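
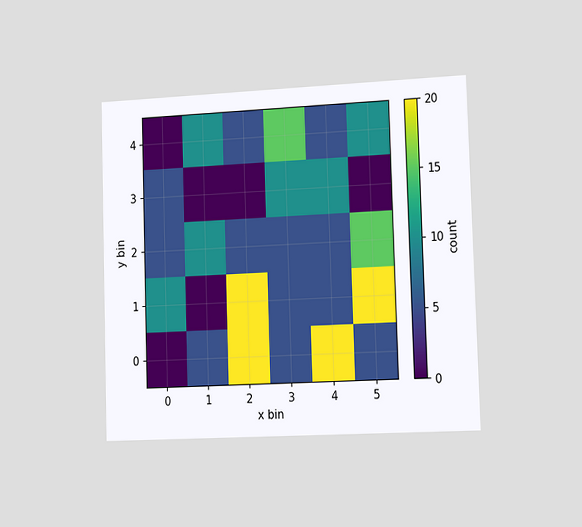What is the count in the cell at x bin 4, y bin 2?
5

The chart is viewed slightly from the right. Matching the cell (4, 2) against the colorbar gives 5.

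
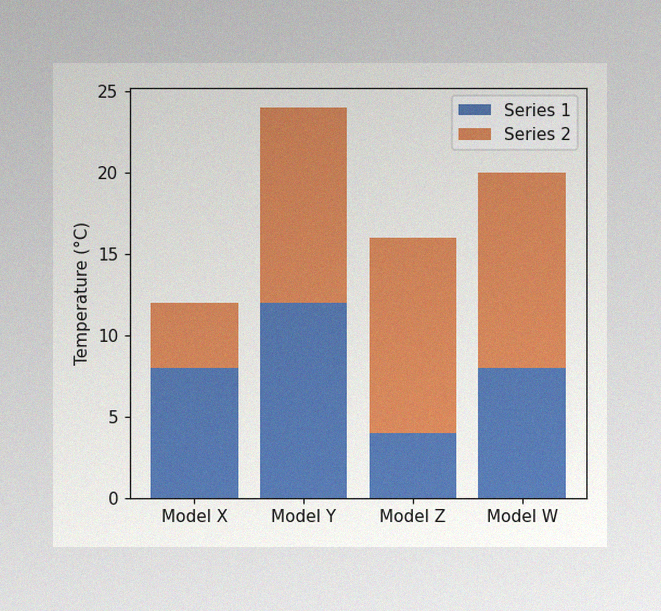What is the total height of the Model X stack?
The image has some photo noise and uneven lighting. The Model X stack's top reaches 12°C on the y-axis.

12°C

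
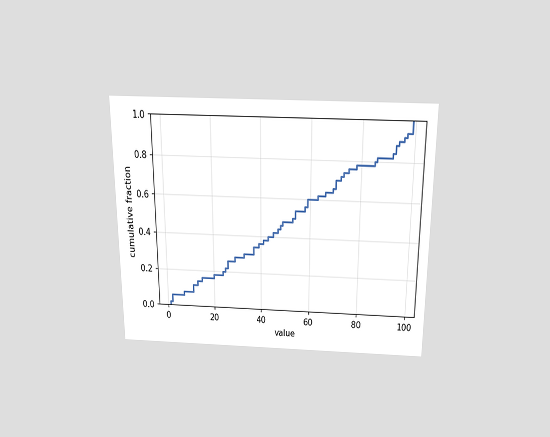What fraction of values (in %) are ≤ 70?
The chart is viewed slightly from above. At x=70 the ECDF step is at 70%.

70%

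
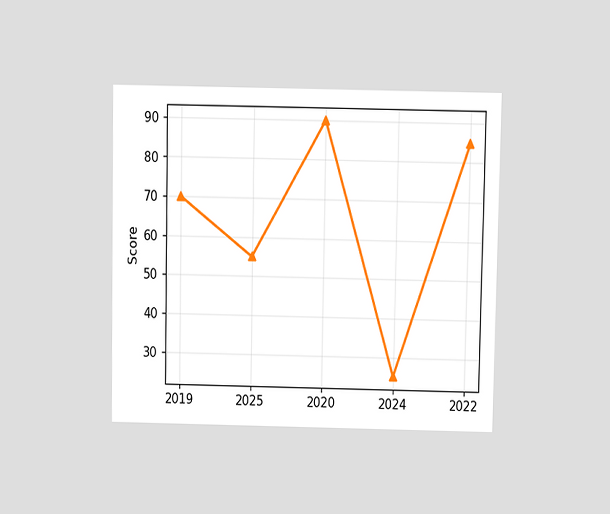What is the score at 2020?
90

The chart is viewed slightly from above. At 2020, the line is at 90.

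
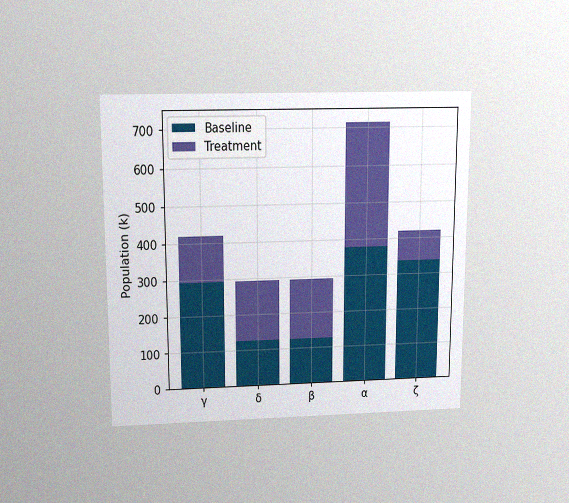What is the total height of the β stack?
The chart is viewed slightly from above, with some photo noise. The β stack's top reaches 294k on the y-axis.

294k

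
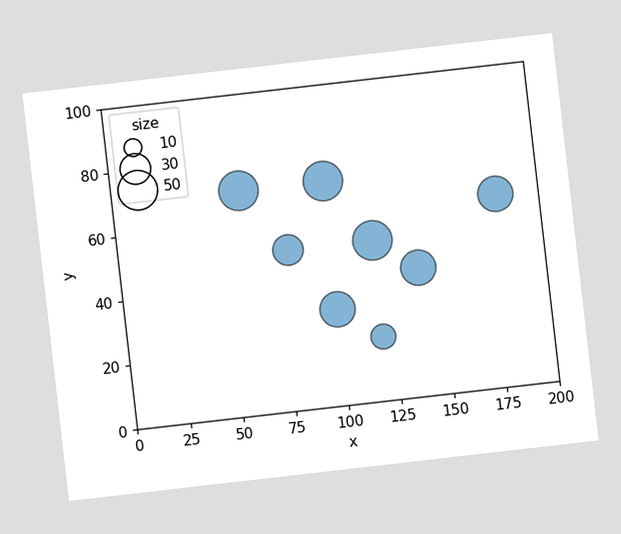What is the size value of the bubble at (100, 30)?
The chart is tilted about 7° counter-clockwise. Matching the bubble at (100, 30) against the size legend gives 40.

40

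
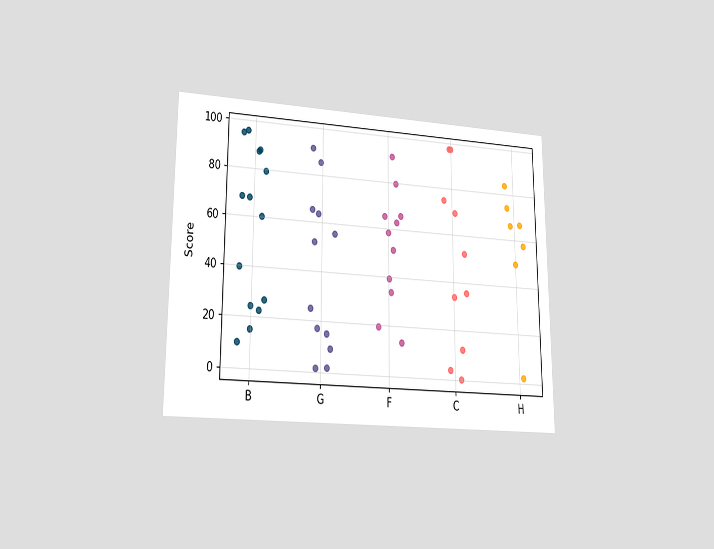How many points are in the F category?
The chart is viewed at a slight angle. Counting the markers in the F column gives 11.

11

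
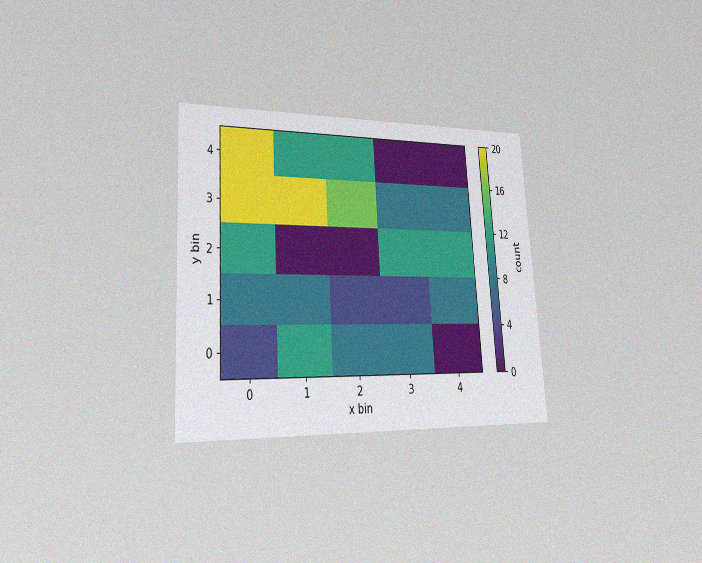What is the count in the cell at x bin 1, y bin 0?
The chart is tilted about 4° counter-clockwise and viewed slightly from the left, with some photo noise. Matching the cell (1, 0) against the colorbar gives 12.

12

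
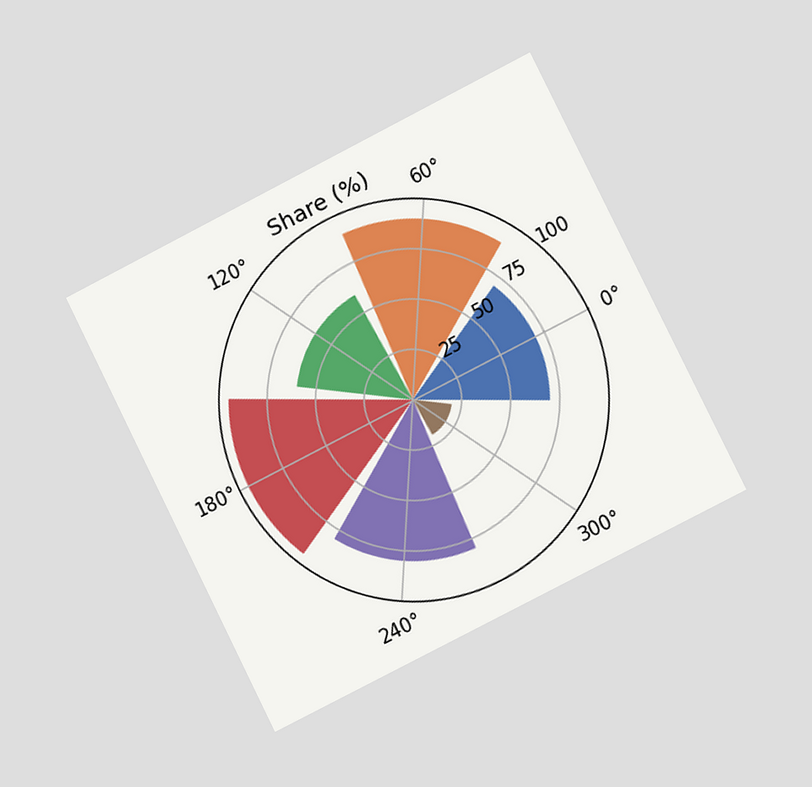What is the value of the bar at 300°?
20%

The chart is tilted about 27° counter-clockwise and viewed slightly from the right. The bar at 300° reaches 20% on the radial axis.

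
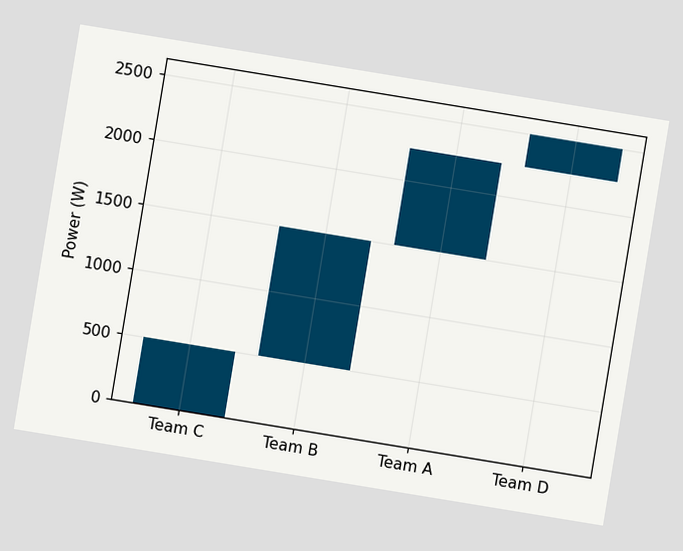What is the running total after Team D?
The chart is tilted about 9° clockwise. After Team D the running total reaches 2500W.

2500W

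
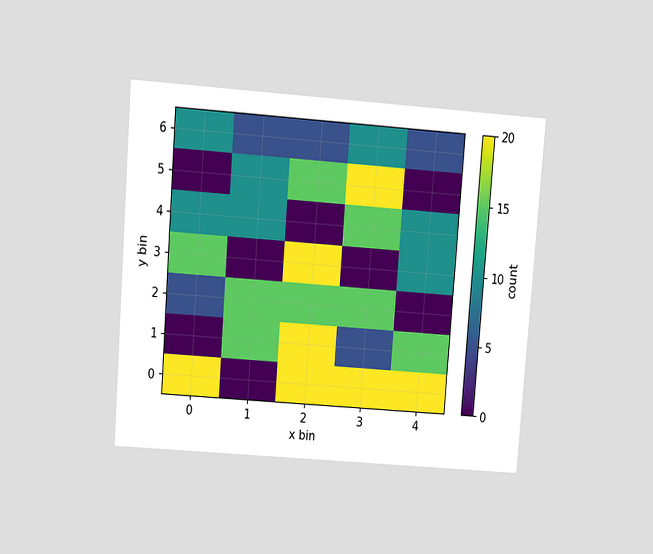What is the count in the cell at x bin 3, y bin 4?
The chart is tilted about 4° clockwise and viewed at a slight angle. Matching the cell (3, 4) against the colorbar gives 15.

15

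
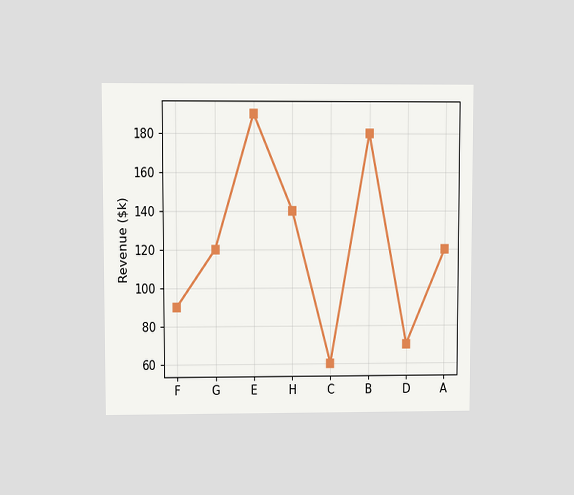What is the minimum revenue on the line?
The chart is viewed at a slight angle. The lowest point is at C, and reading across to the y-axis gives $60k.

$60k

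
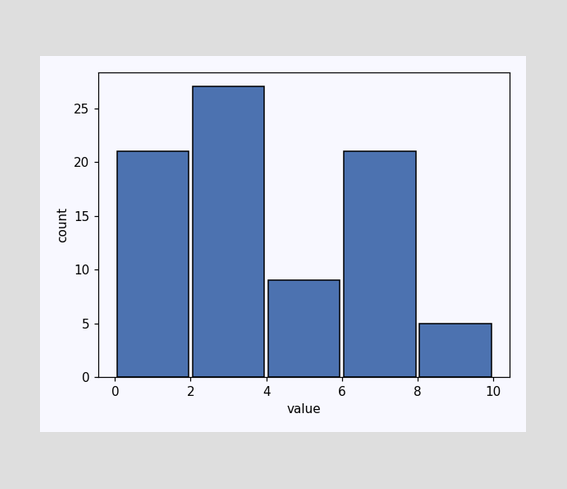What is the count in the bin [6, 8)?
The [6, 8) bin has height 21.

21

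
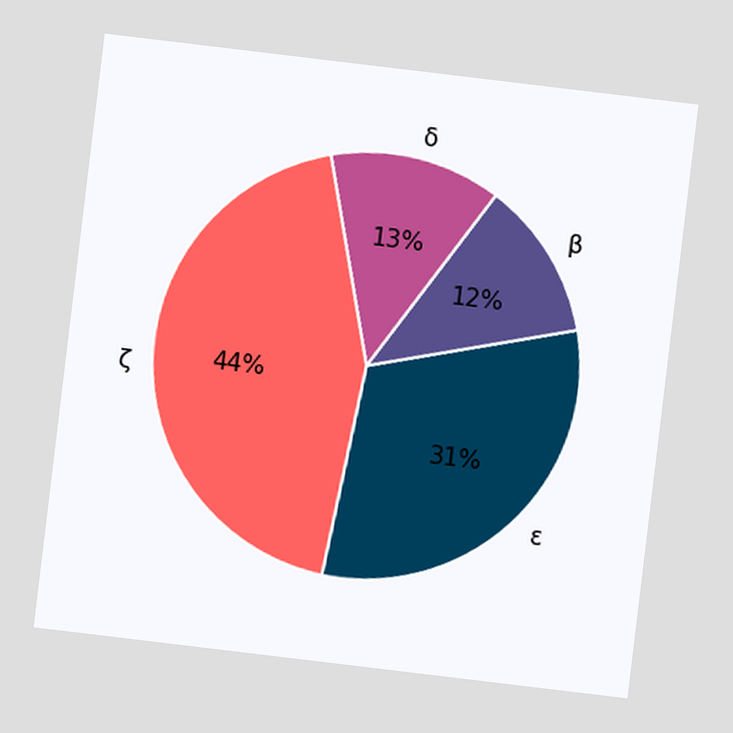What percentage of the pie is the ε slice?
31%

The chart is tilted about 7° clockwise. The ε slice takes up 31% of the pie.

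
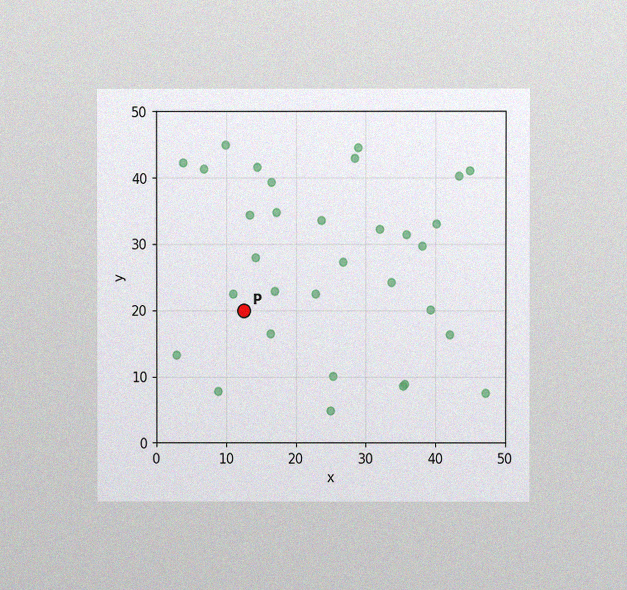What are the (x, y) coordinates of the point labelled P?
(12.5, 20)

The chart is viewed at a slight angle, with some photo noise. Following the gridlines from P to each axis, P sits at (12.5, 20).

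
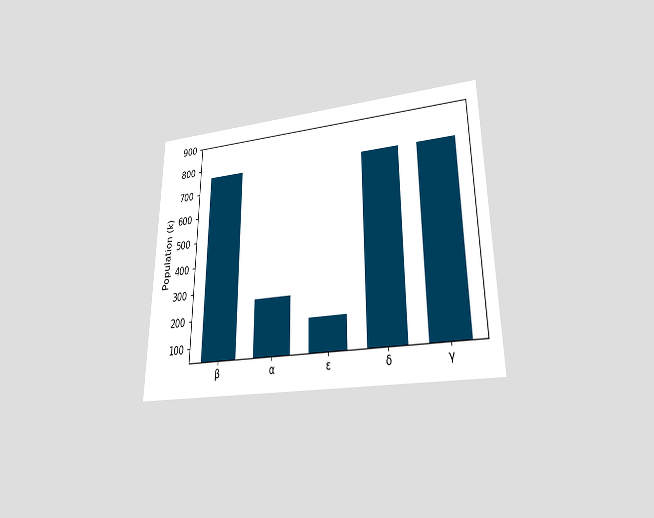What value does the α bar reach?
The chart is viewed slightly from below. Reading along the chart's y-axis, the α bar reaches 255k.

255k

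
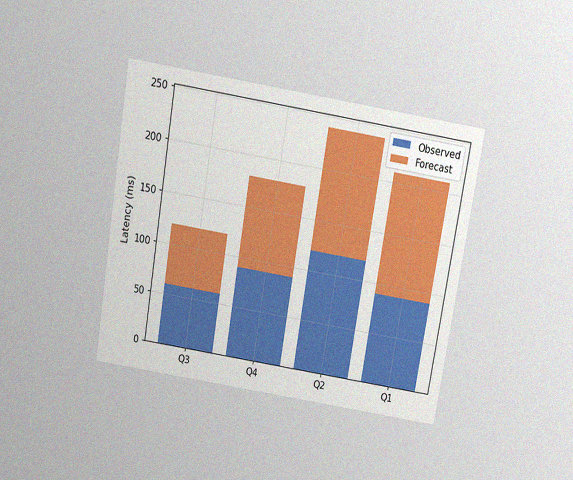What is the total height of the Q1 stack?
210ms

The chart is tilted about 9° clockwise and viewed slightly from above, with some photo noise. The Q1 stack's top reaches 210ms on the y-axis.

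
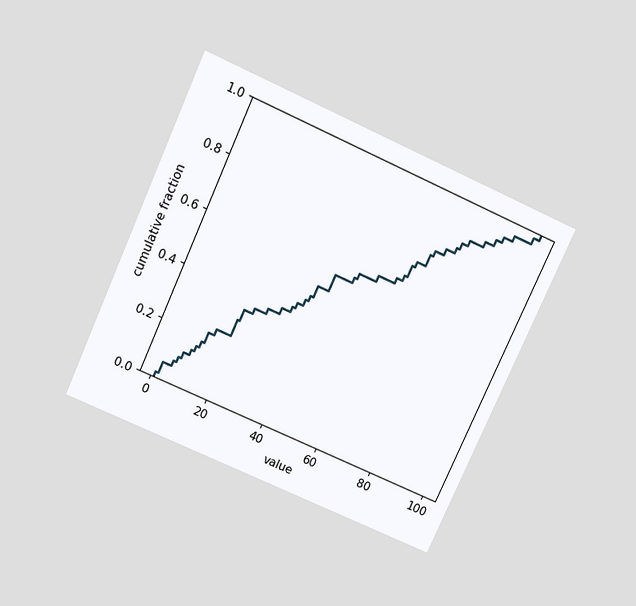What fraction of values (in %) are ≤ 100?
100%

The chart is tilted about 24° clockwise and viewed slightly from above. At x=100 the ECDF step is at 100%.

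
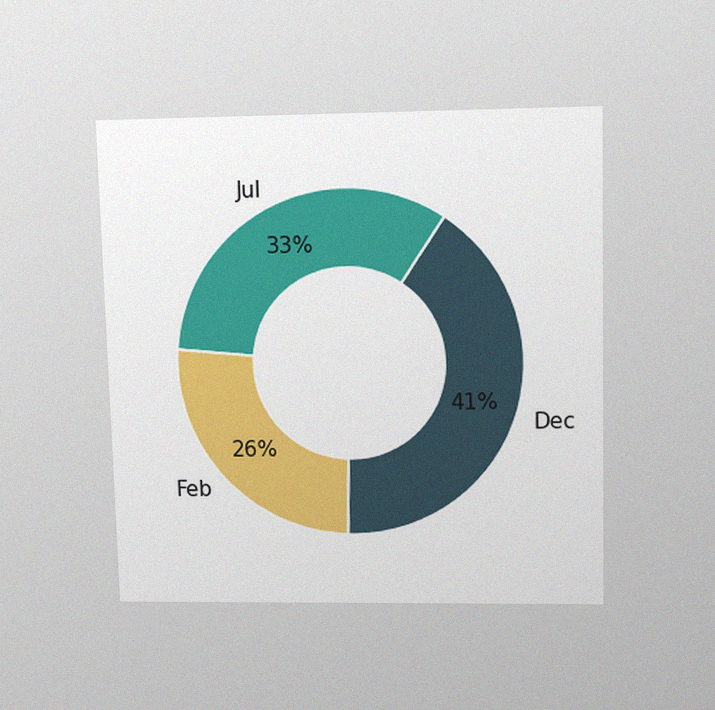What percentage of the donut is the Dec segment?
The chart is viewed slightly from above, with some photo noise. The Dec segment takes up 41% of the ring.

41%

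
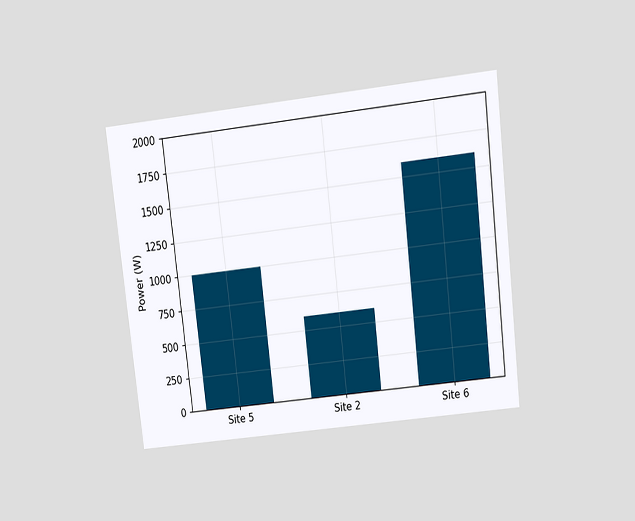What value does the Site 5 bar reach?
The chart is tilted about 7° counter-clockwise and viewed at a slight angle. Reading along the chart's y-axis, the Site 5 bar reaches 1000W.

1000W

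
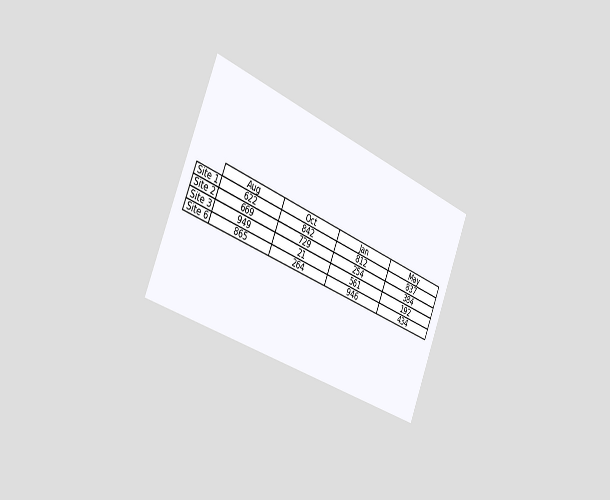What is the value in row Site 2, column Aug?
The chart is tilted about 23° clockwise and viewed slightly from the left. The (Site 2, Aug) cell reads 669.

669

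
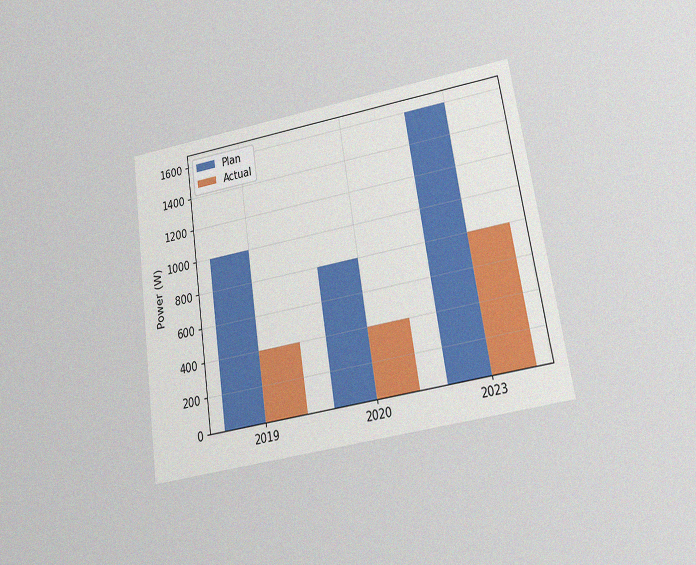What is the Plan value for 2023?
The chart is tilted about 9° counter-clockwise and viewed at a slight angle, with some photo noise. The Plan bar at 2023 reaches 1600W on the y-axis.

1600W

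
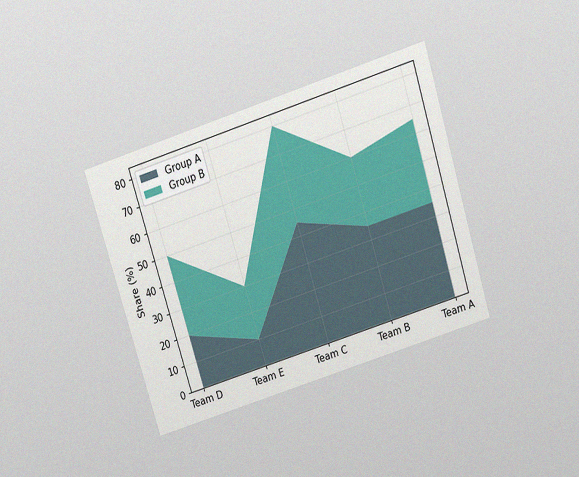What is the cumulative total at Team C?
The chart is tilted about 17° counter-clockwise and viewed slightly from above, with some photo noise. The stacked total at Team C reaches 80%.

80%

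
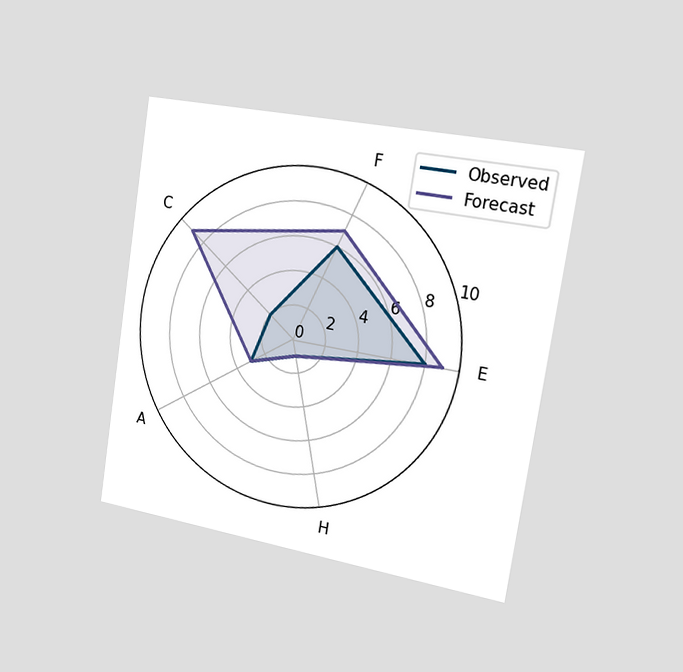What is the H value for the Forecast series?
1

The chart is tilted about 9° clockwise and viewed slightly from the right. On the H axis, Forecast reaches 1.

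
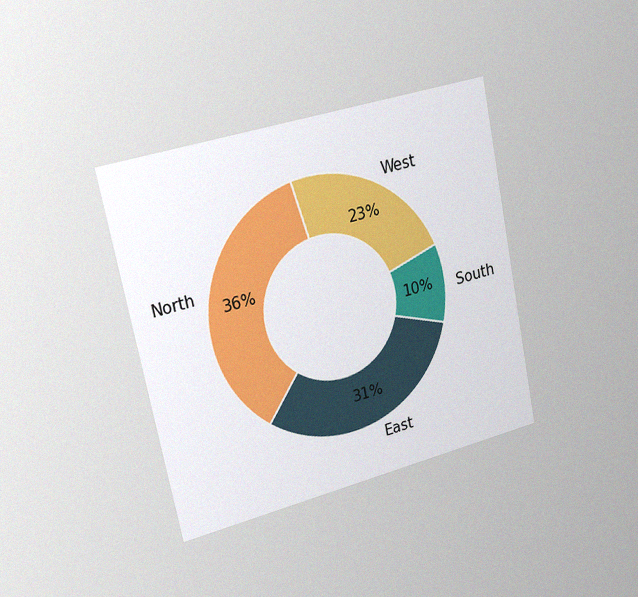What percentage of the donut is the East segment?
The chart is tilted about 12° counter-clockwise and viewed slightly from the left, with some photo noise. The East segment takes up 31% of the ring.

31%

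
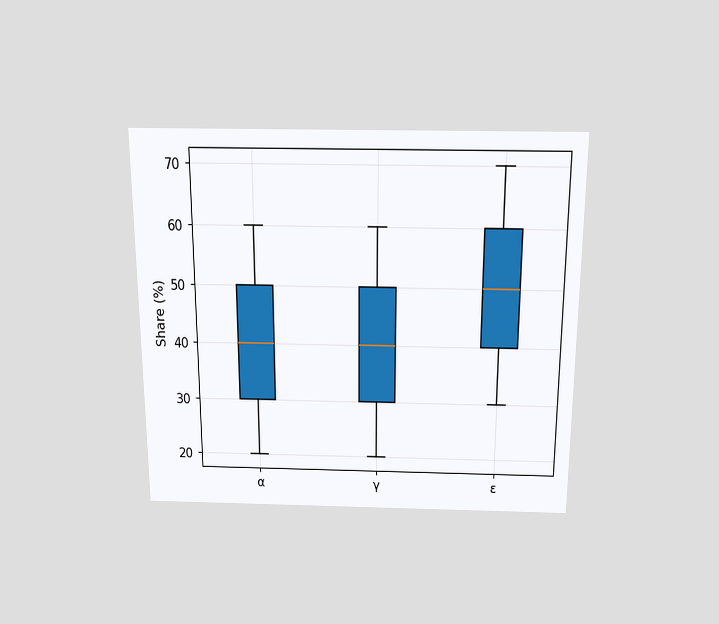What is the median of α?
40%

The chart is viewed slightly from above. The median line in the α box sits at 40%.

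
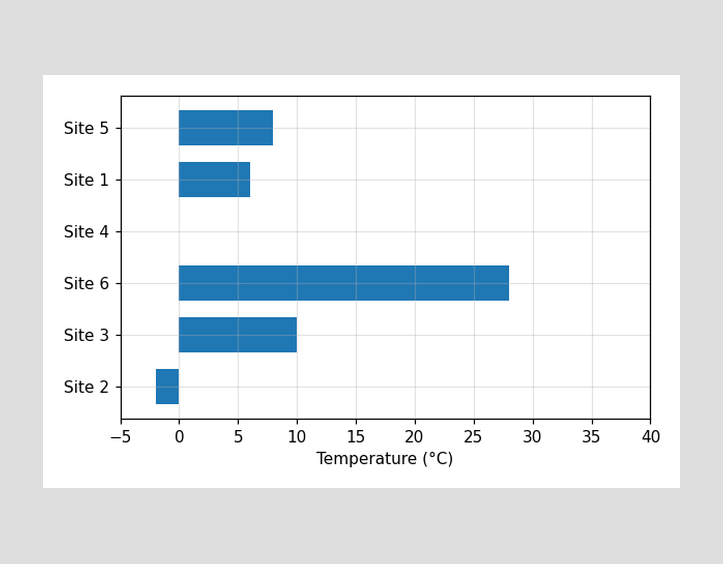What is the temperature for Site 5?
Reading along the chart's x-axis, the Site 5 bar reaches 8°C.

8°C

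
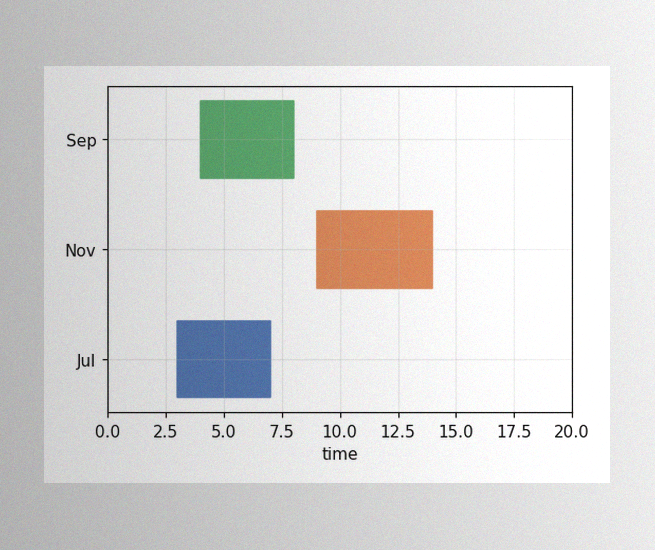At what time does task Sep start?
4

The image has some photo noise and uneven lighting. The Sep bar begins at t=4.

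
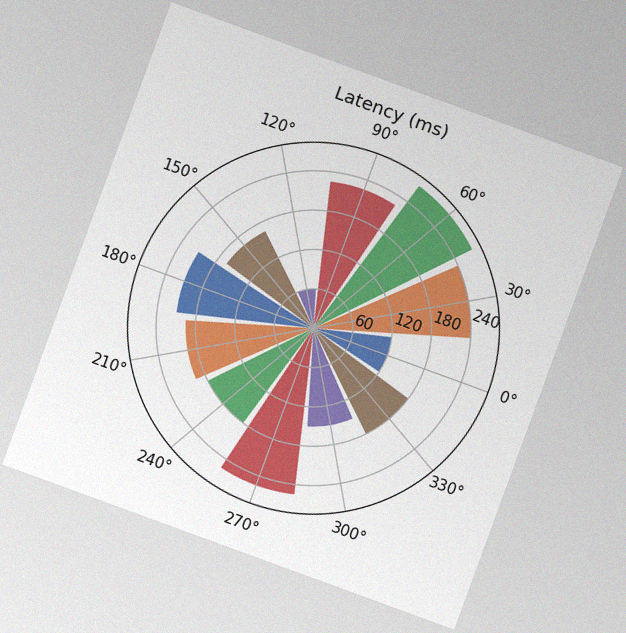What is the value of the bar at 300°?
The chart is tilted about 20° clockwise, with some photo noise. The bar at 300° reaches 150ms on the radial axis.

150ms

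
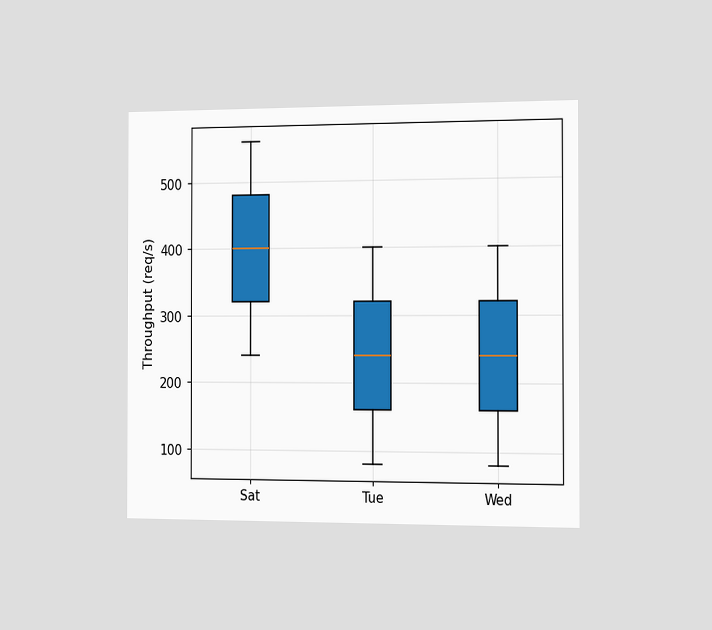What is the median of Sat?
The chart is viewed slightly from the right. The median line in the Sat box sits at 400req/s.

400req/s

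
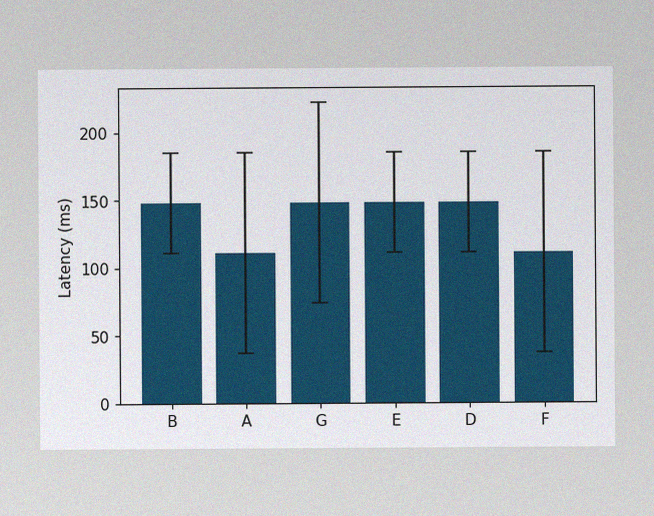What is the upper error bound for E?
The image has some photo noise and uneven lighting. The E bar's upper whisker reaches 185ms.

185ms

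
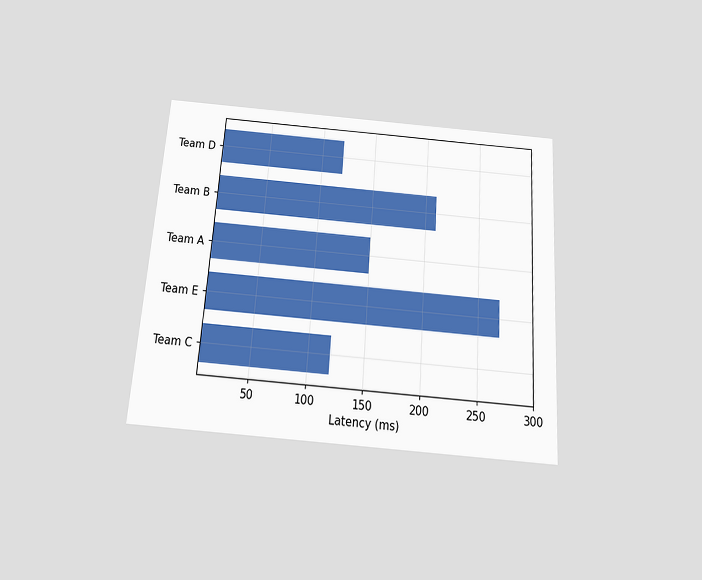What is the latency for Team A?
150ms

The chart is tilted about 4° clockwise and viewed slightly from below. Reading along the chart's x-axis, the Team A bar reaches 150ms.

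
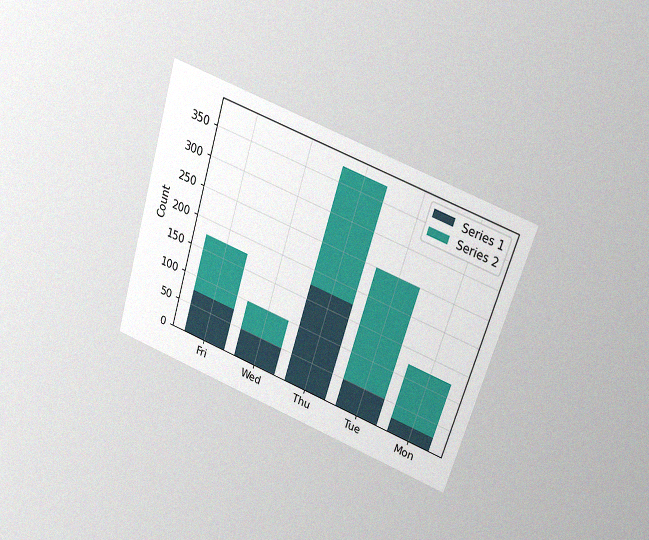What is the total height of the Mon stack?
The chart is tilted about 17° clockwise and viewed slightly from above, with some photo noise. The Mon stack's top reaches 125 on the y-axis.

125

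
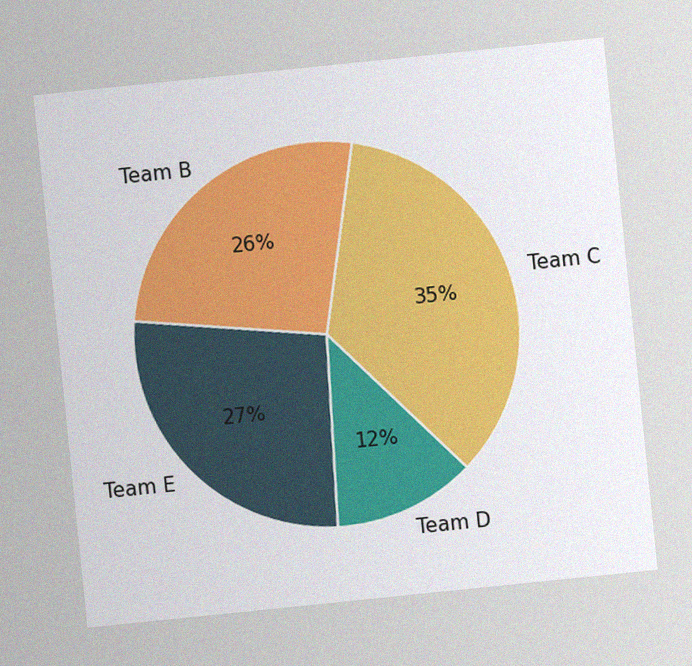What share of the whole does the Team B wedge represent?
26%

The chart is tilted about 6° counter-clockwise, with some photo noise. The Team B slice takes up 26% of the pie.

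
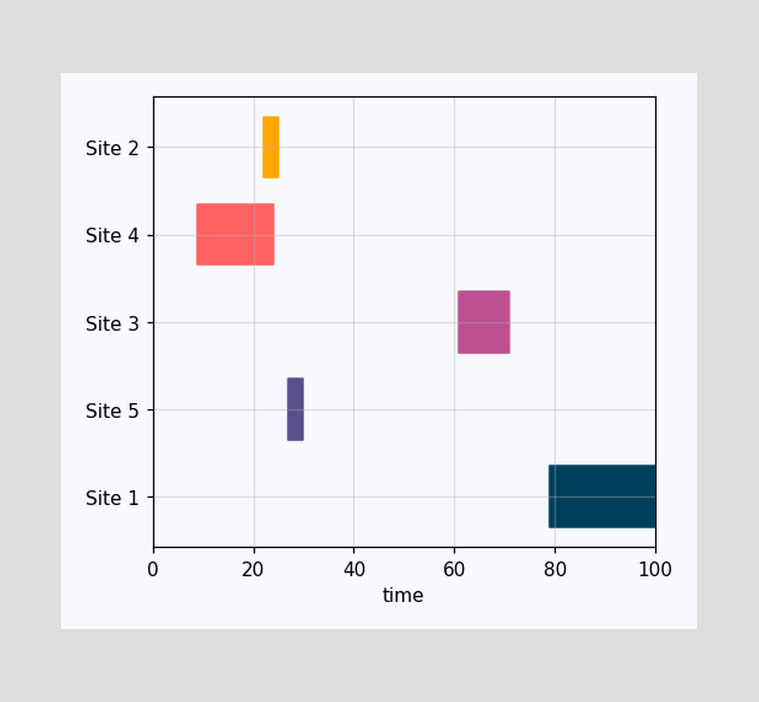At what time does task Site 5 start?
27

The Site 5 bar begins at t=27.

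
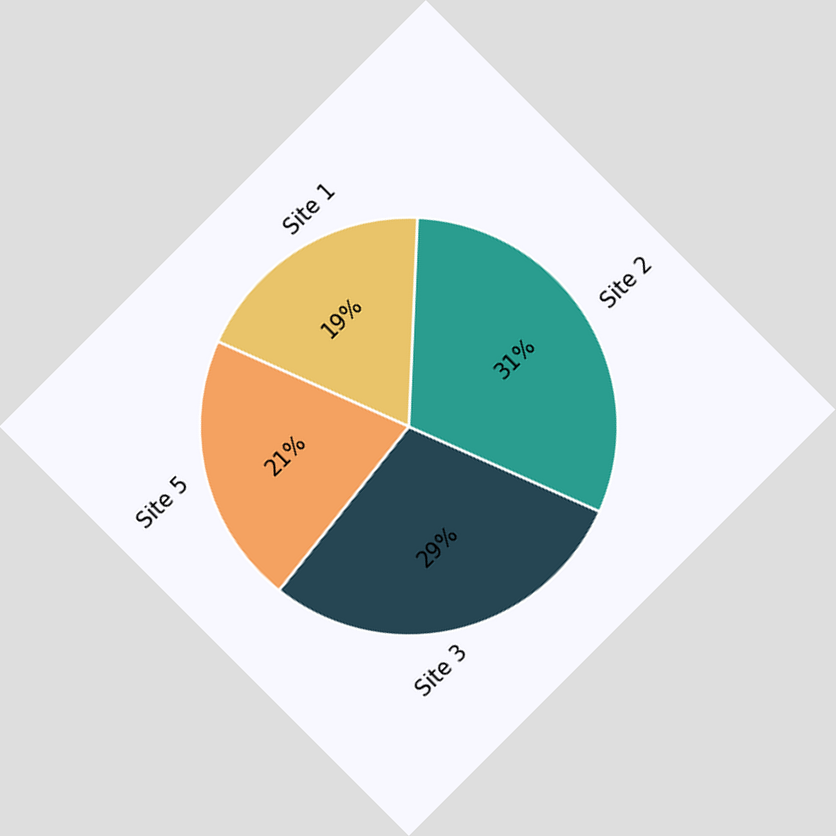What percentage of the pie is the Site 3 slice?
The chart is tilted about 45° counter-clockwise. The Site 3 slice takes up 29% of the pie.

29%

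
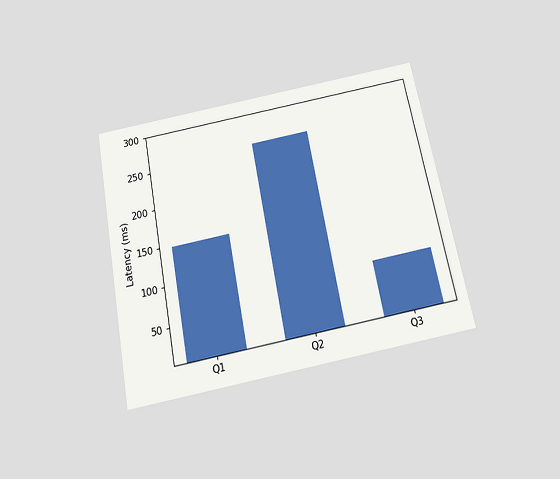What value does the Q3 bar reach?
The chart is tilted about 11° counter-clockwise and viewed slightly from below. Reading along the chart's y-axis, the Q3 bar reaches 74ms.

74ms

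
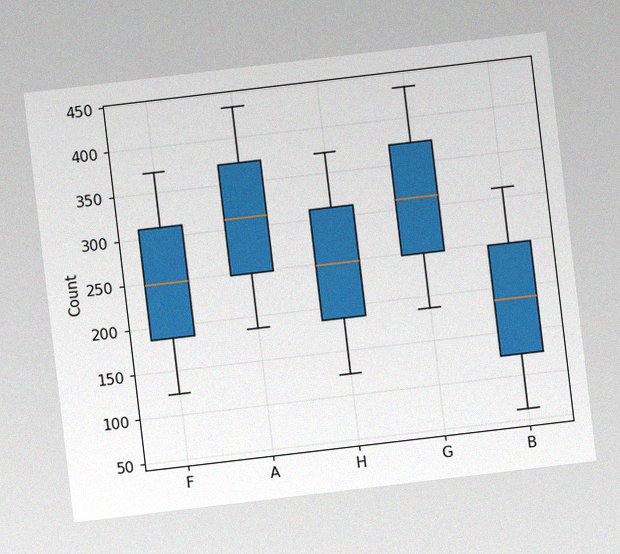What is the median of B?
186

The chart is tilted about 7° counter-clockwise, with some photo noise. The median line in the B box sits at 186.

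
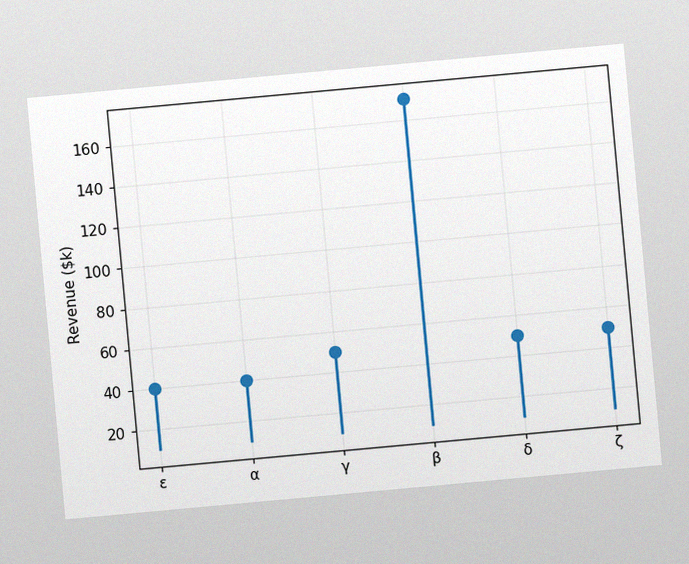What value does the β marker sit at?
$170k

The chart is tilted about 5° counter-clockwise, with some photo noise. The β marker sits at $170k.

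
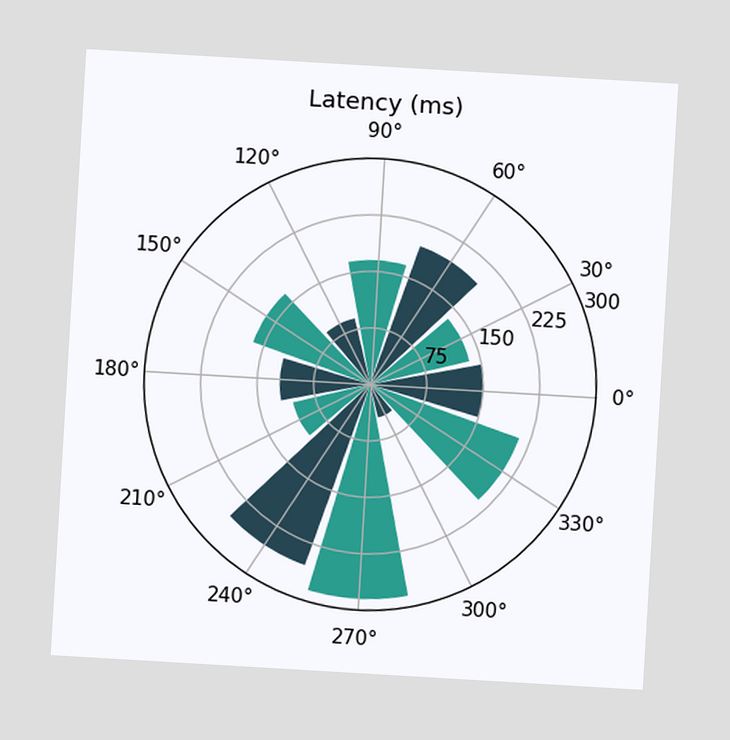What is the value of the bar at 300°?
The chart is tilted about 3° clockwise. The bar at 300° reaches 45ms on the radial axis.

45ms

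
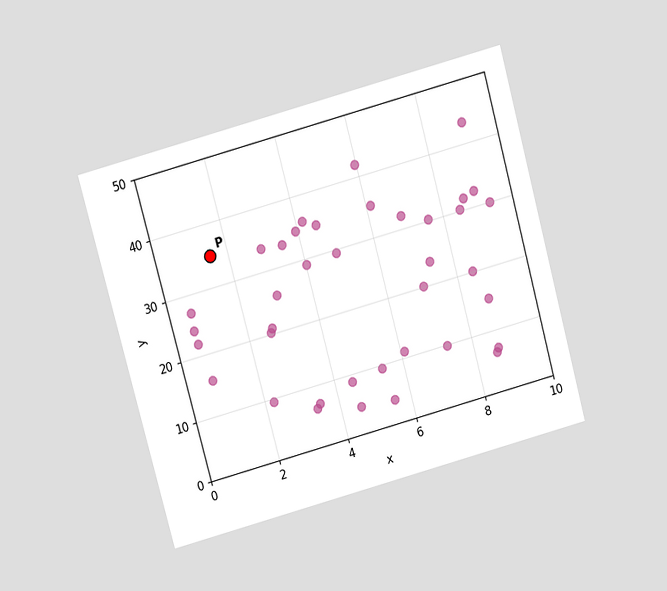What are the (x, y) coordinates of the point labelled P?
(1.5, 35)

The chart is tilted about 15° counter-clockwise and viewed slightly from above. Following the gridlines from P to each axis, P sits at (1.5, 35).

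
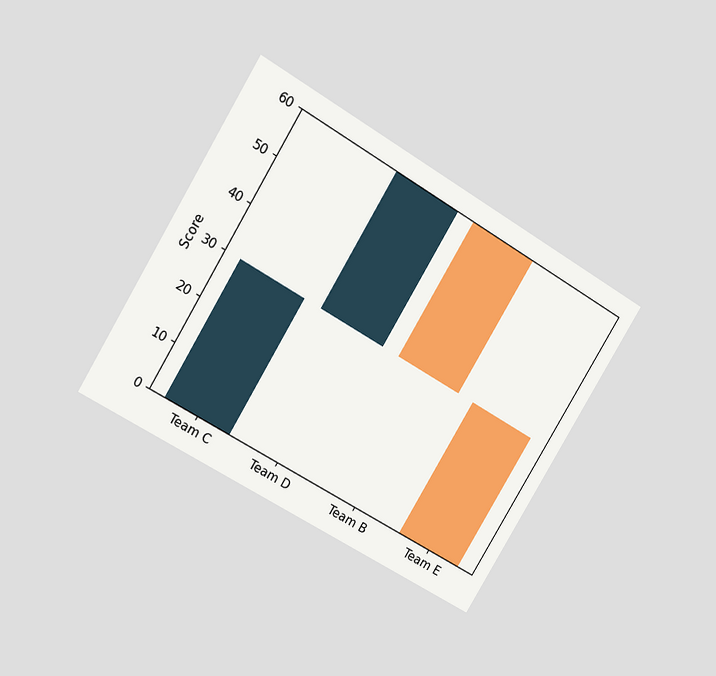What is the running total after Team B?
The chart is tilted about 31° clockwise and viewed at a slight angle. After Team B the running total reaches 30.

30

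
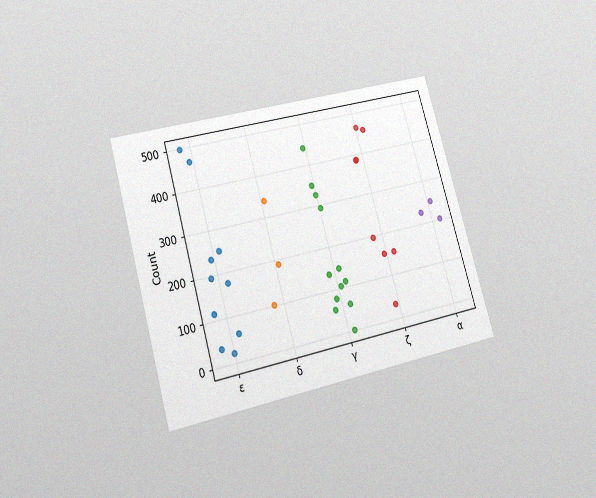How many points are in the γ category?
The chart is tilted about 16° counter-clockwise and viewed at a slight angle, with some photo noise. Counting the markers in the γ column gives 12.

12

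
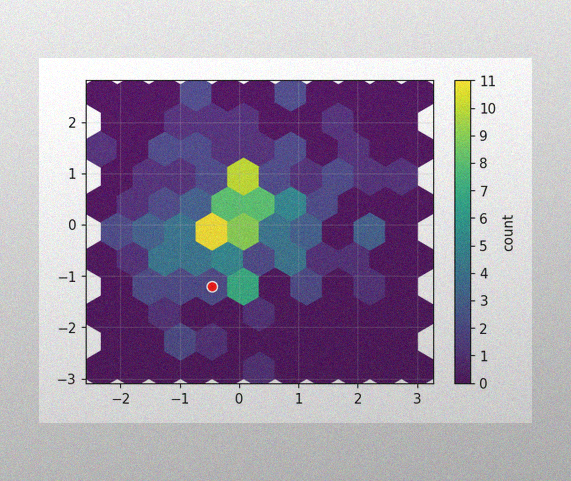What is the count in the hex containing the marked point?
2

The image has some photo noise and uneven lighting. The marked hex reads 2 on the colorbar.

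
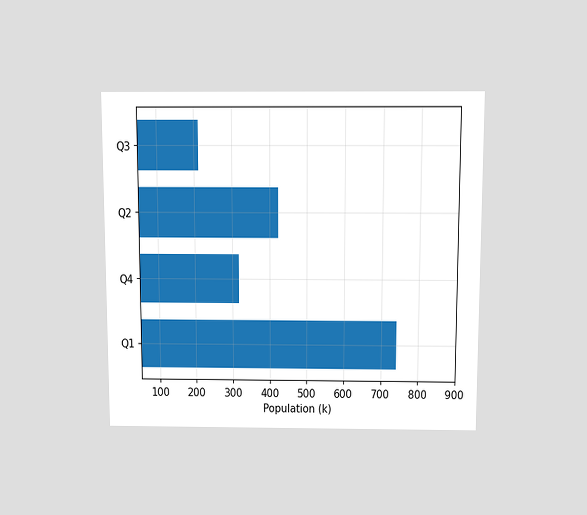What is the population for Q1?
The chart is viewed slightly from above. Reading along the chart's x-axis, the Q1 bar reaches 742k.

742k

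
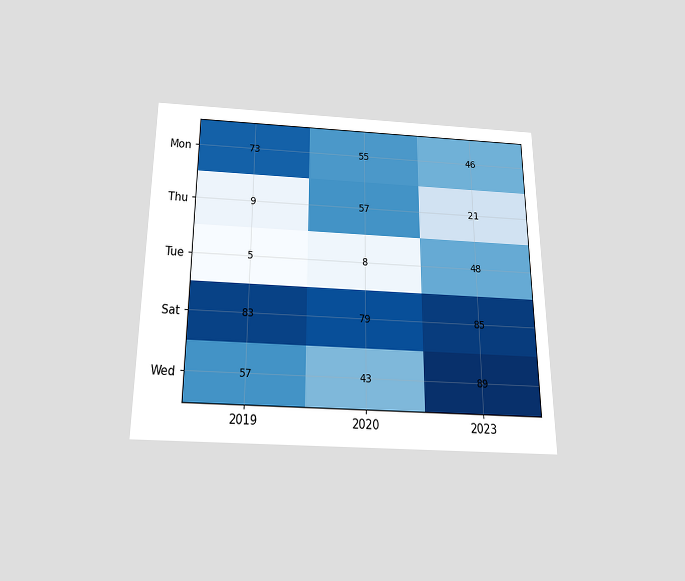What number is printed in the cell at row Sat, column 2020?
79

The chart is viewed slightly from below. The (Sat, 2020) cell reads 79.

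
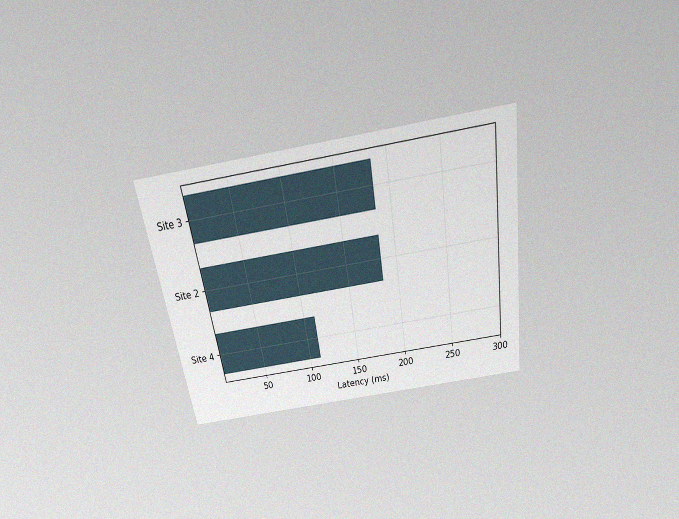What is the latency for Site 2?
The chart is tilted about 9° counter-clockwise and viewed slightly from above, with some photo noise. Reading along the chart's x-axis, the Site 2 bar reaches 185ms.

185ms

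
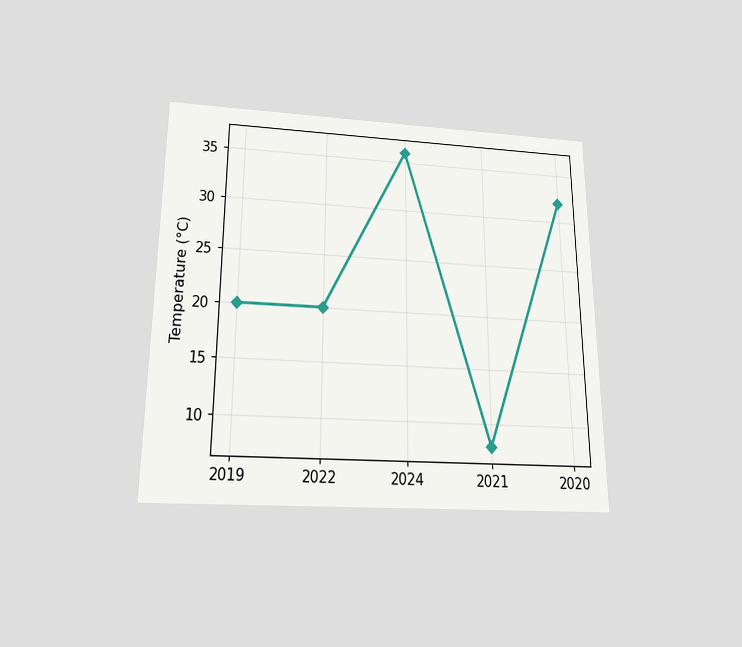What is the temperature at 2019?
20°C

The chart is viewed slightly from below. At 2019, the line is at 20°C.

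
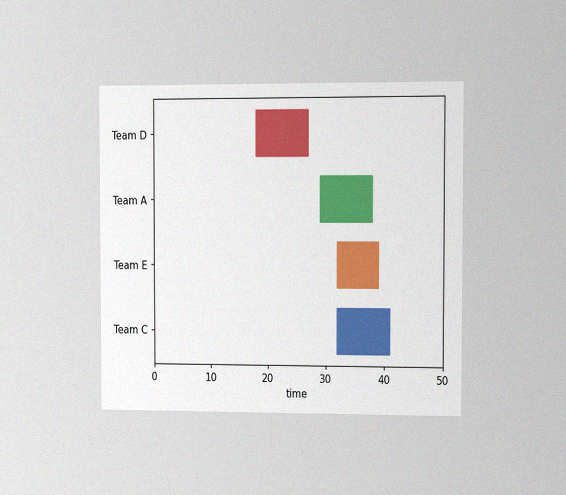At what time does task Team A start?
29

The chart is viewed slightly from the right, with some photo noise. The Team A bar begins at t=29.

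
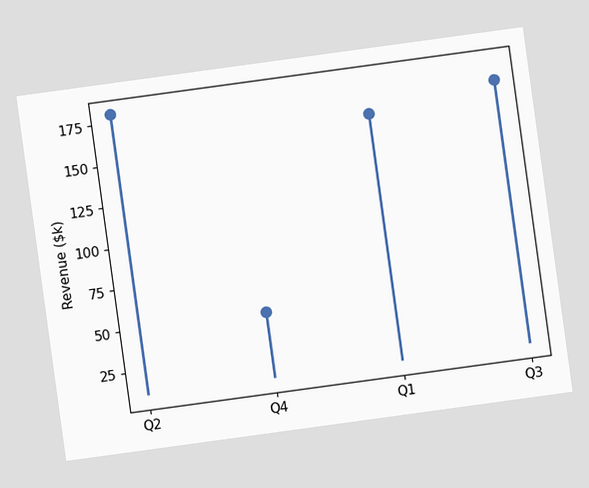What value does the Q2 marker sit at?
$180k

The chart is tilted about 8° counter-clockwise. The Q2 marker sits at $180k.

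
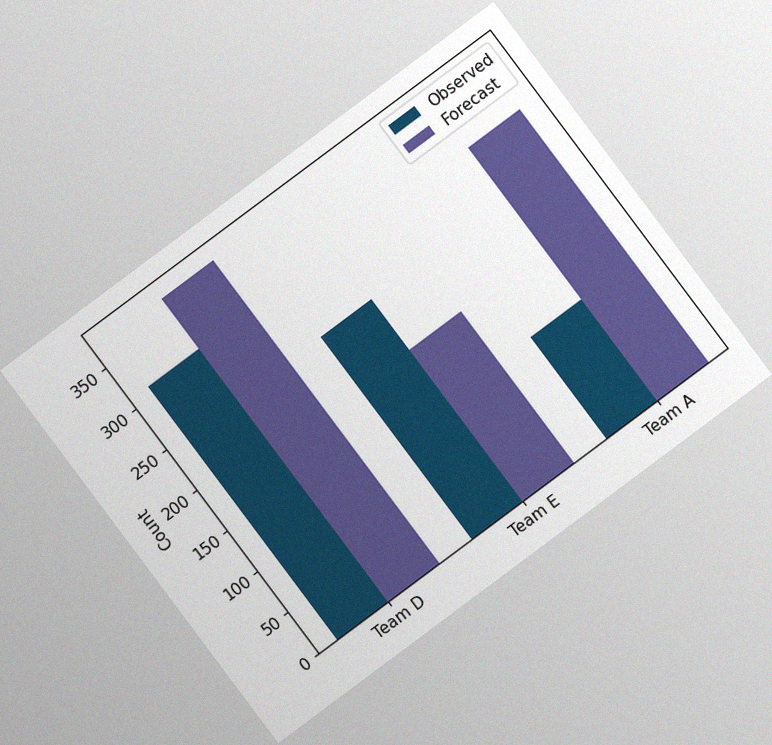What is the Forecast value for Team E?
186

The chart is tilted about 37° counter-clockwise, with some photo noise. The Forecast bar at Team E reaches 186 on the y-axis.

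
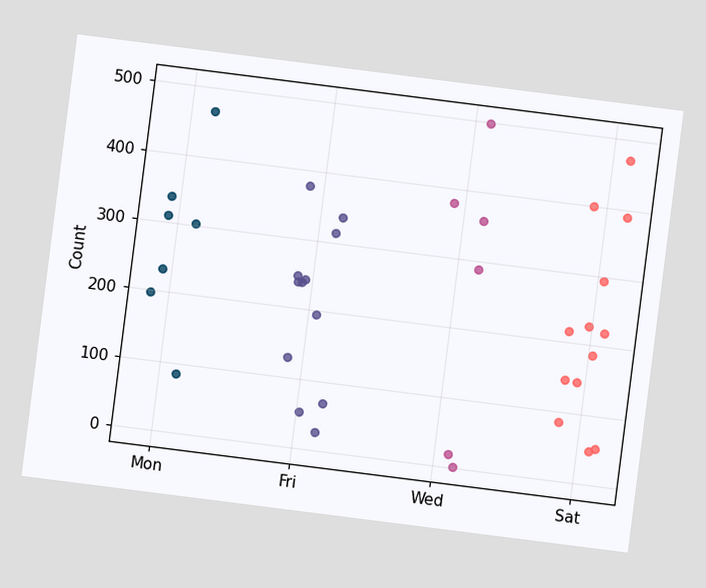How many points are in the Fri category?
The chart is tilted about 7° clockwise. Counting the markers in the Fri column gives 12.

12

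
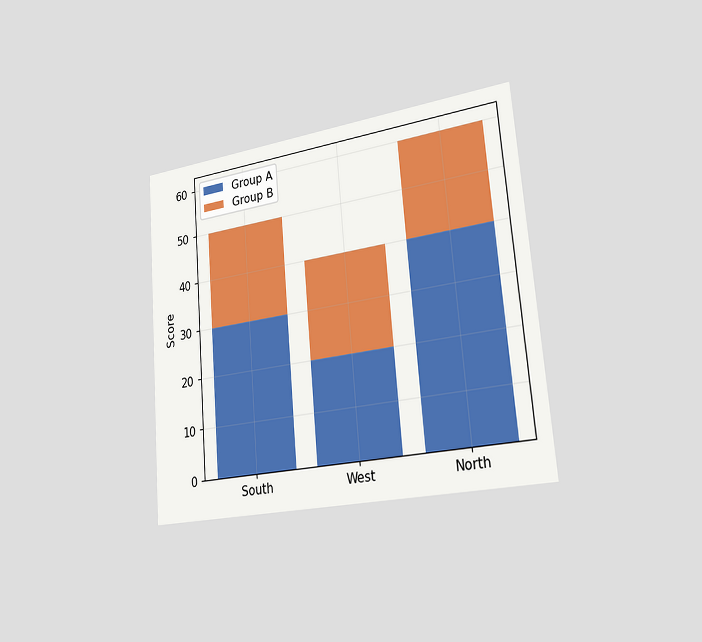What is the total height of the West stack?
40

The chart is tilted about 5° counter-clockwise and viewed slightly from the right. The West stack's top reaches 40 on the y-axis.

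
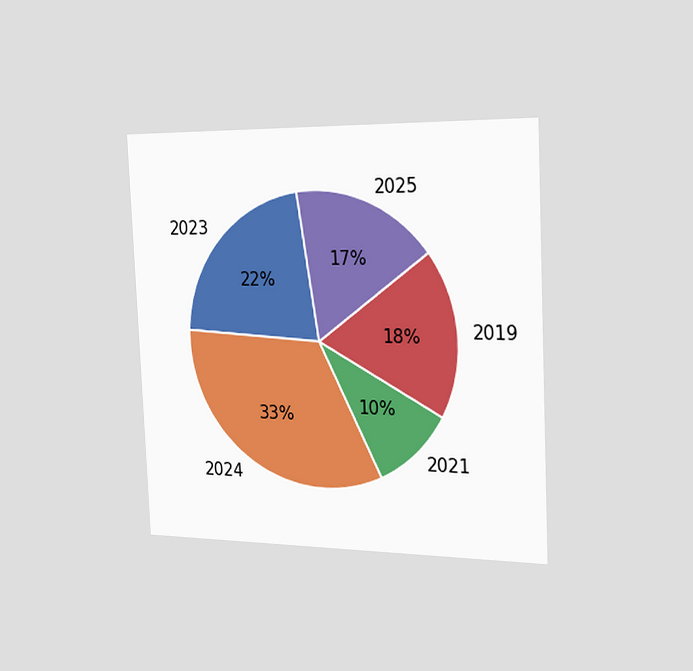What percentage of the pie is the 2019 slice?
The chart is tilted about 3° counter-clockwise and viewed slightly from the right. The 2019 slice takes up 18% of the pie.

18%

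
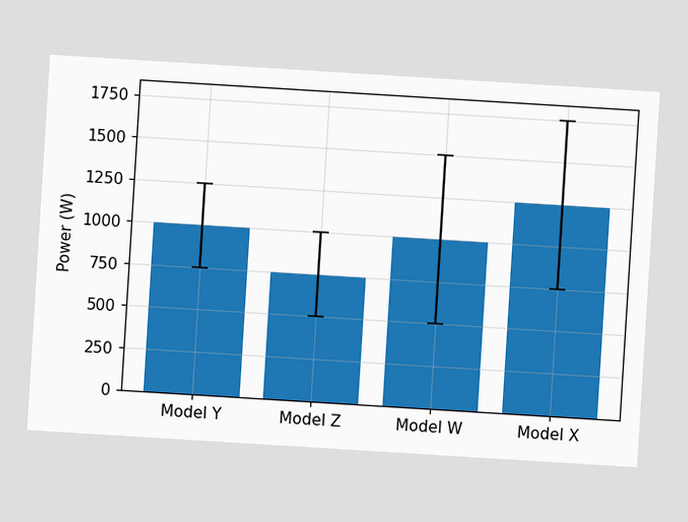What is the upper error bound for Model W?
The chart is tilted about 4° clockwise. The Model W bar's upper whisker reaches 1500W.

1500W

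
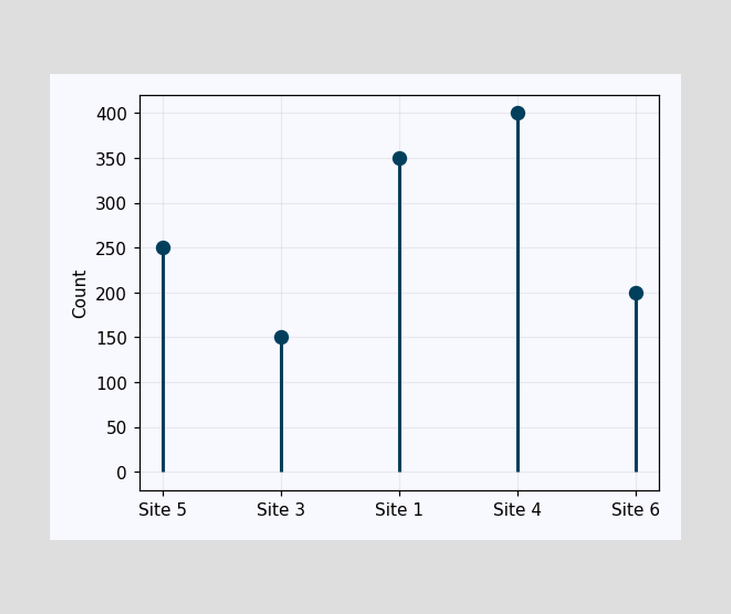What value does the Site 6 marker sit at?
200

The Site 6 marker sits at 200.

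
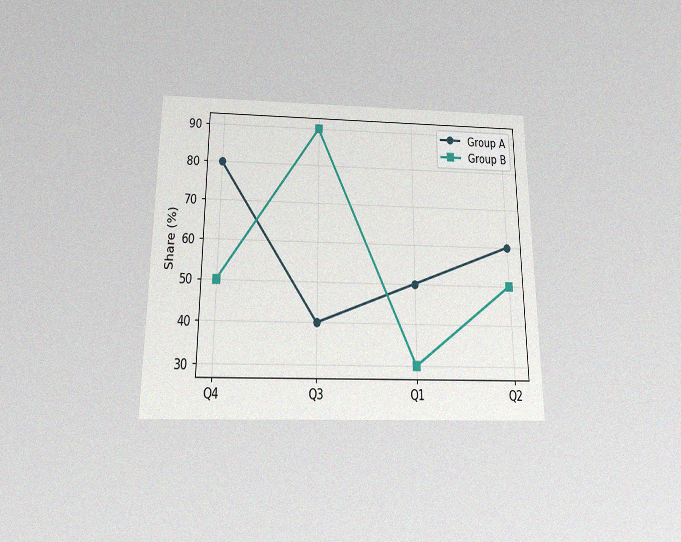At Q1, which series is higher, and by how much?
The chart is viewed slightly from below, with some photo noise. At Q1, Group A sits above the other line by 20%.

Group A, by 20%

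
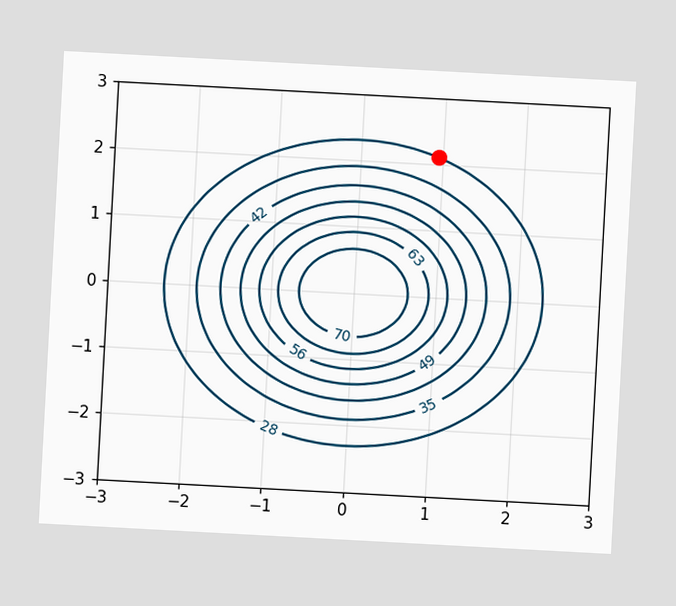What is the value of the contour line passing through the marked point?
28

The chart is tilted about 3° clockwise. The marked point sits on the contour labelled 28.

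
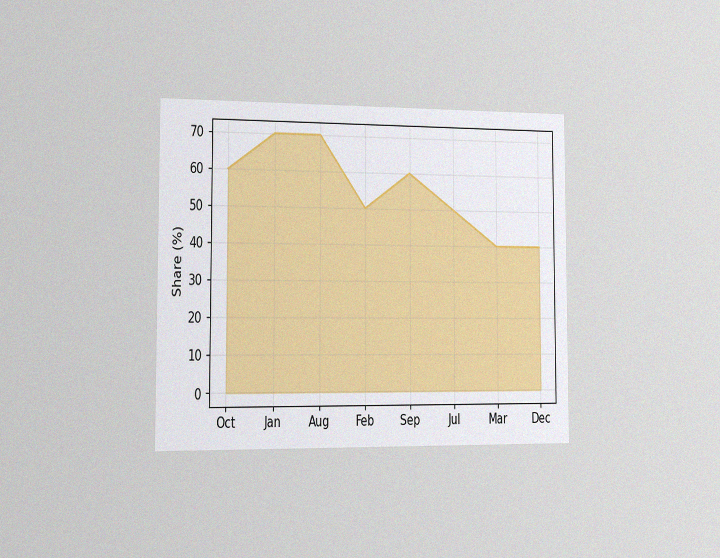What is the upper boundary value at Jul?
The chart is viewed slightly from the left, with some photo noise. At Jul the upper boundary is at 50%.

50%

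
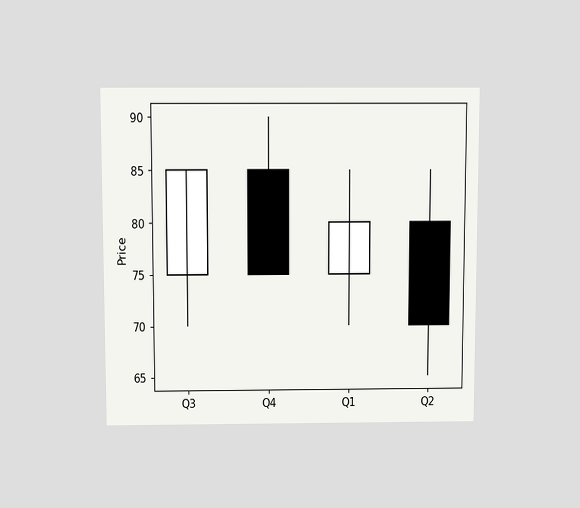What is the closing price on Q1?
The chart is viewed slightly from above. The Q1 candle closes at 80.

80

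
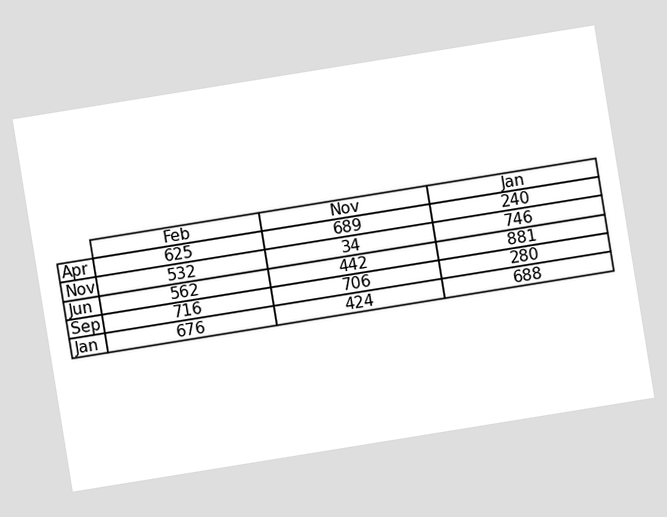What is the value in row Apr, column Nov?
689

The chart is tilted about 9° counter-clockwise. The (Apr, Nov) cell reads 689.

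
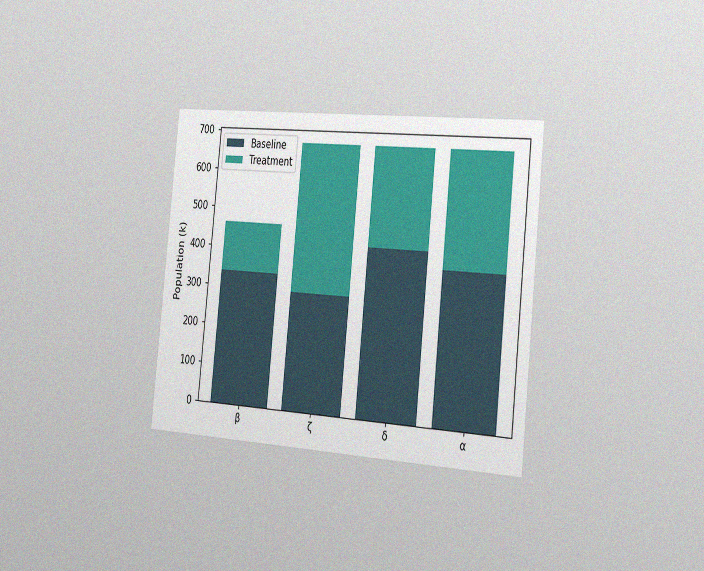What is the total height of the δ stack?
672k

The chart is tilted about 6° clockwise and viewed slightly from the right, with some photo noise. The δ stack's top reaches 672k on the y-axis.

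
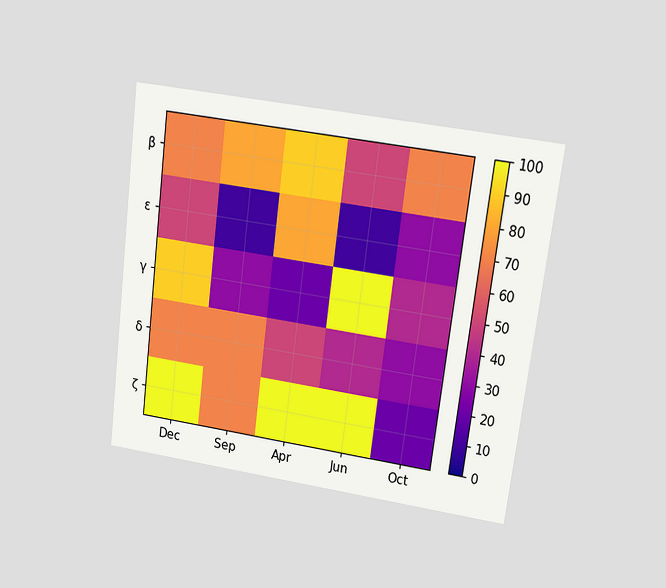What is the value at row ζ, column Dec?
The chart is tilted about 7° clockwise and viewed at a slight angle. Matching cell (ζ, Dec) against the colorbar gives 100.

100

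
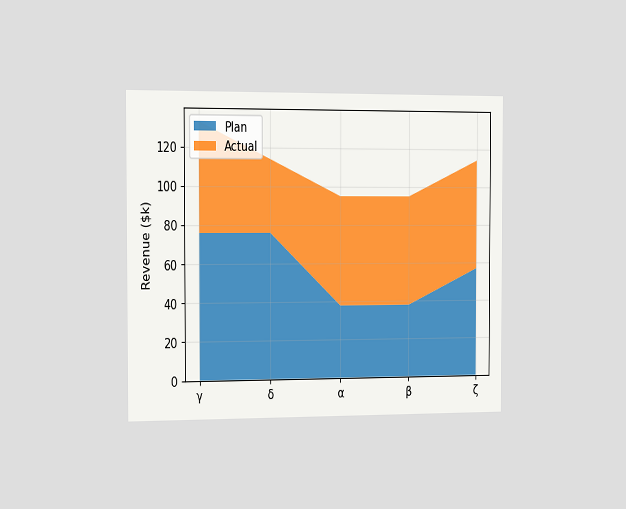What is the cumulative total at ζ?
The chart is viewed slightly from the left. The stacked total at ζ reaches $114k.

$114k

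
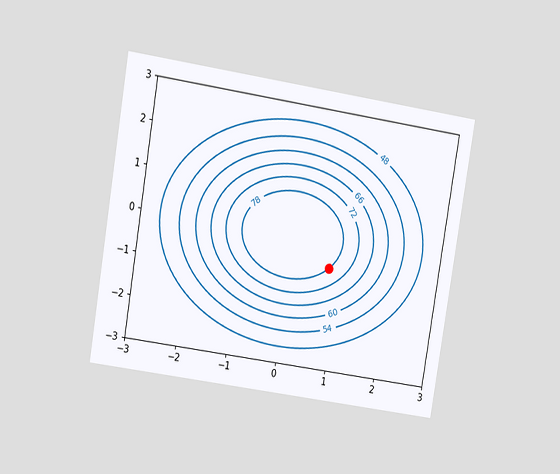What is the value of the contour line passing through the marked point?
The chart is tilted about 9° clockwise and viewed at a slight angle. The marked point sits on the contour labelled 78.

78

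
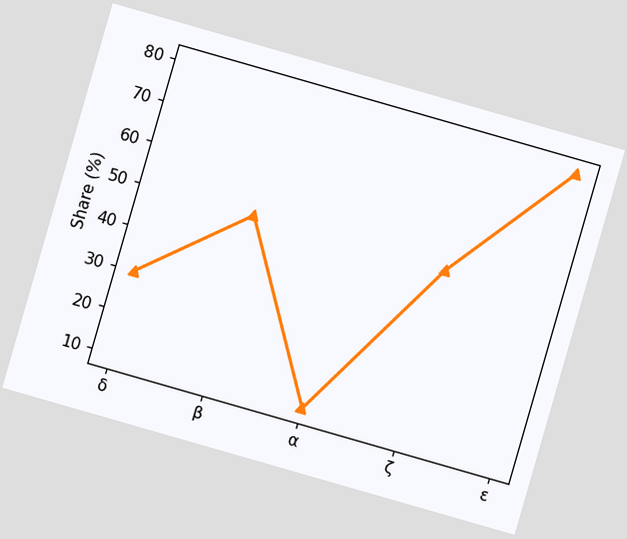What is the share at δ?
The chart is tilted about 16° clockwise. At δ, the line is at 30%.

30%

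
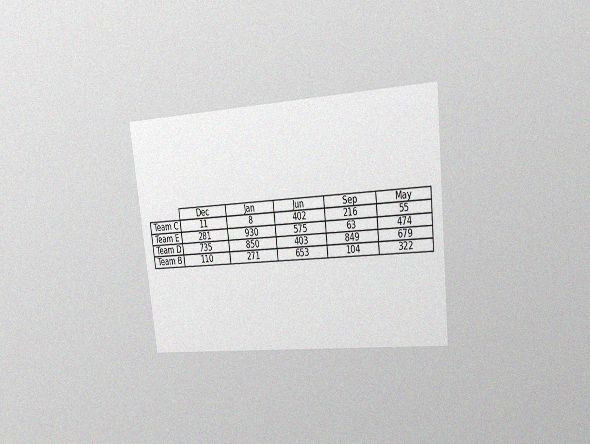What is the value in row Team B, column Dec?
The chart is tilted about 6° counter-clockwise and viewed slightly from the right, with some photo noise. The (Team B, Dec) cell reads 110.

110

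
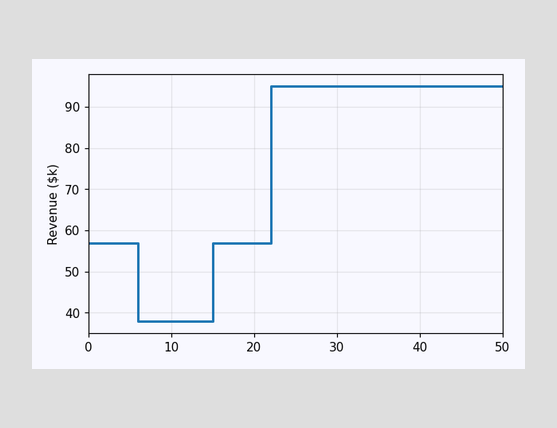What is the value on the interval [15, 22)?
On [15, 22) the step sits at $57k.

$57k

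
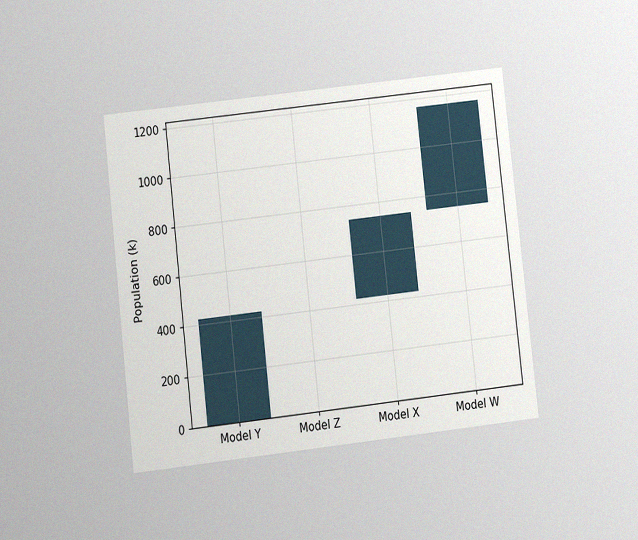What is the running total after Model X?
The chart is tilted about 6° counter-clockwise and viewed at a slight angle, with some photo noise. After Model X the running total reaches 742k.

742k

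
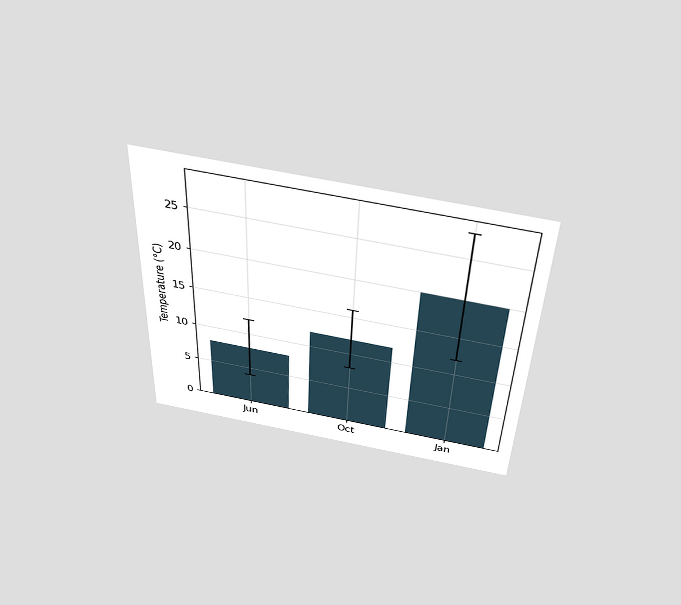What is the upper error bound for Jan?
The chart is viewed slightly from above. The Jan bar's upper whisker reaches 28°C.

28°C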